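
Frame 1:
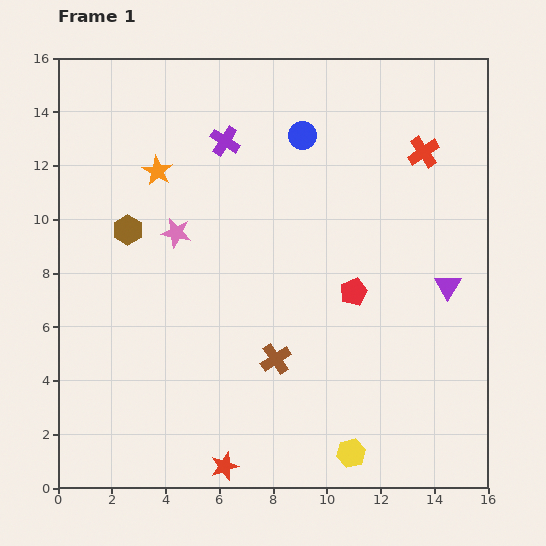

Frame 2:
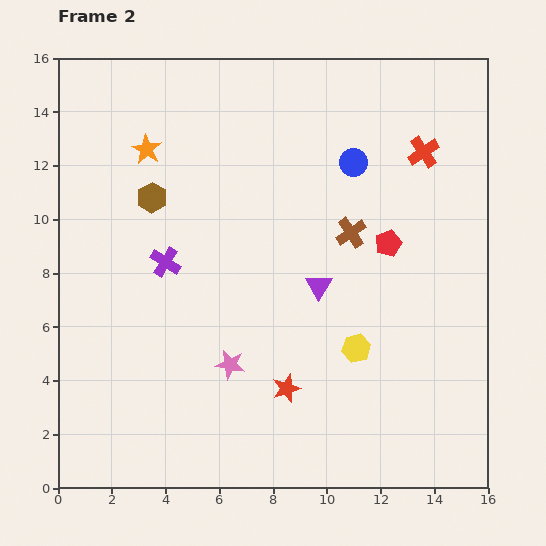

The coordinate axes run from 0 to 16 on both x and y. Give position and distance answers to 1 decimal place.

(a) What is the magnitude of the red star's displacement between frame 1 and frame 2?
3.7

The red star moved from (6.2, 0.8) to (8.5, 3.7), a distance of √(2.3² + 2.9²) ≈ 3.7.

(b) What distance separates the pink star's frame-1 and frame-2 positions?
5.3

The pink star moved from (4.4, 9.5) to (6.4, 4.6), a distance of √(2.0² + 4.9²) ≈ 5.3.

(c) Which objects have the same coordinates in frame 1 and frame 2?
the red cross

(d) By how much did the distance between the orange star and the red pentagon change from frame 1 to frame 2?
+1.1

Distance in frame 1: 8.6. Distance in frame 2: 9.7.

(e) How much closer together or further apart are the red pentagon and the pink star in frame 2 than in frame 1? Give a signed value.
+0.4

Distance in frame 1: 7.0. Distance in frame 2: 7.4.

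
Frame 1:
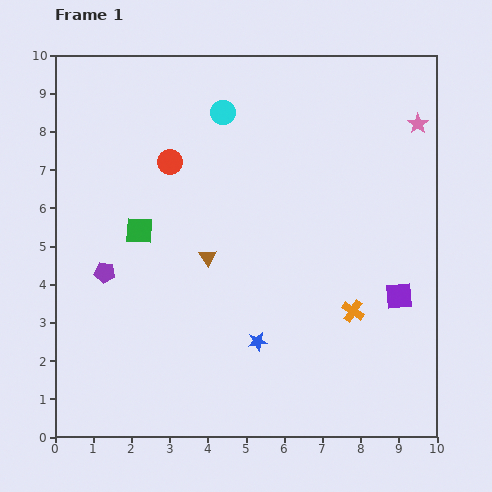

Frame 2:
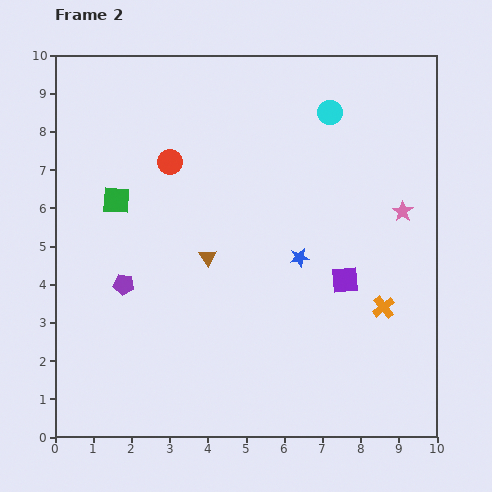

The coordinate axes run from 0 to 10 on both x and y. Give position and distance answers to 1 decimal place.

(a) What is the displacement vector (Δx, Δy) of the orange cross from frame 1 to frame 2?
(0.8, 0.1)

The orange cross was at (7.8, 3.3) in frame 1 and (8.6, 3.4) in frame 2.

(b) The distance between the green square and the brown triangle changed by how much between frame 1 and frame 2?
+0.9

Distance in frame 1: 1.9. Distance in frame 2: 2.8.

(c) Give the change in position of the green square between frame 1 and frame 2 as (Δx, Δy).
(-0.6, 0.8)

The green square was at (2.2, 5.4) in frame 1 and (1.6, 6.2) in frame 2.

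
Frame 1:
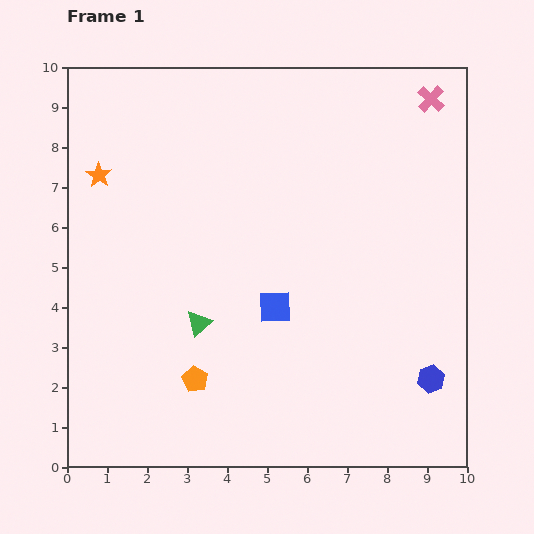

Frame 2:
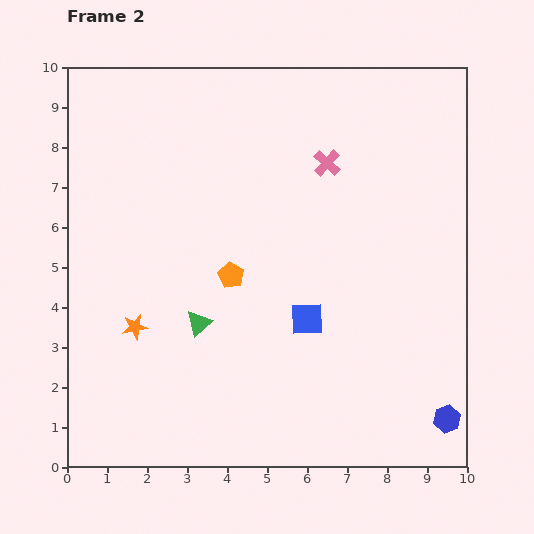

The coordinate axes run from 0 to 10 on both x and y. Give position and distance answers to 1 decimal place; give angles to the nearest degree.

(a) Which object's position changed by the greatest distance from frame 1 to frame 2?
the orange star

(moved 3.9; next 3.1)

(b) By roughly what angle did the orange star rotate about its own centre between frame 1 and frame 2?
30° clockwise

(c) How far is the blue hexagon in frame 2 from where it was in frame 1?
1.1

The blue hexagon moved from (9.1, 2.2) to (9.5, 1.2), a distance of √(0.4² + 1.0²) ≈ 1.1.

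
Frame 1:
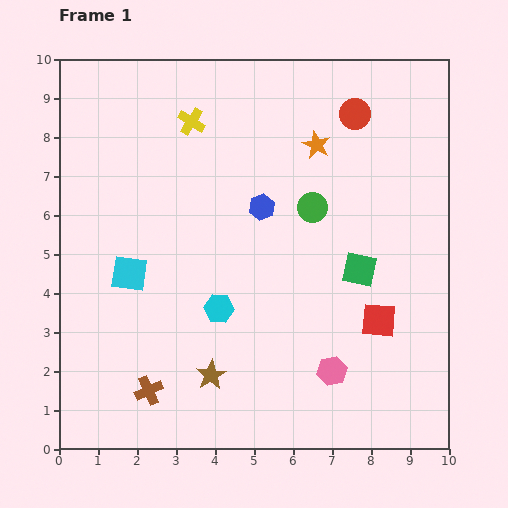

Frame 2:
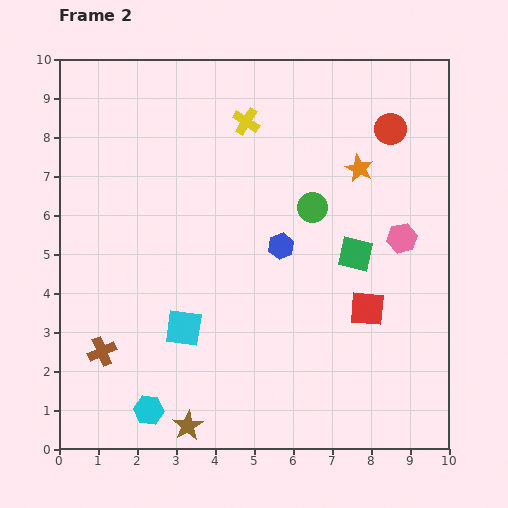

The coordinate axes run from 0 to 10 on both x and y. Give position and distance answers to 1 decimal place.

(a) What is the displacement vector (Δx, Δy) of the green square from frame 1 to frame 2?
(-0.1, 0.4)

The green square was at (7.7, 4.6) in frame 1 and (7.6, 5.0) in frame 2.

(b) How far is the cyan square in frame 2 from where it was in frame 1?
2.0

The cyan square moved from (1.8, 4.5) to (3.2, 3.1), a distance of √(1.4² + 1.4²) ≈ 2.0.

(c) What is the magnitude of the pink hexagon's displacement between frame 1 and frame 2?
3.8

The pink hexagon moved from (7.0, 2.0) to (8.8, 5.4), a distance of √(1.8² + 3.4²) ≈ 3.8.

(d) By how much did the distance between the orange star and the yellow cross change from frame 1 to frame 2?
-0.2

Distance in frame 1: 3.3. Distance in frame 2: 3.1.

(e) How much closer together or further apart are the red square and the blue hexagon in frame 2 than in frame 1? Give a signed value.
-1.5

Distance in frame 1: 4.2. Distance in frame 2: 2.7.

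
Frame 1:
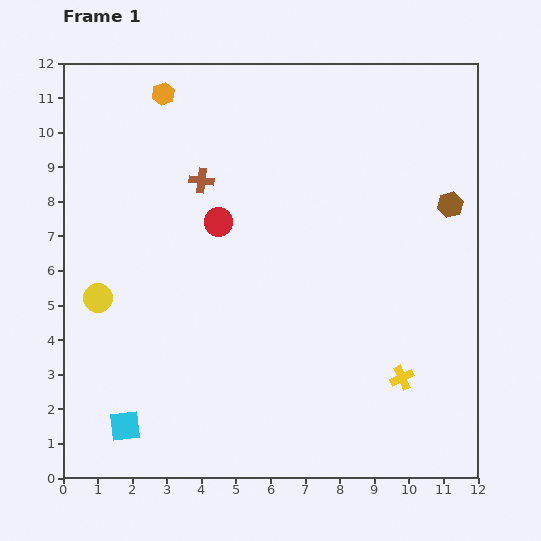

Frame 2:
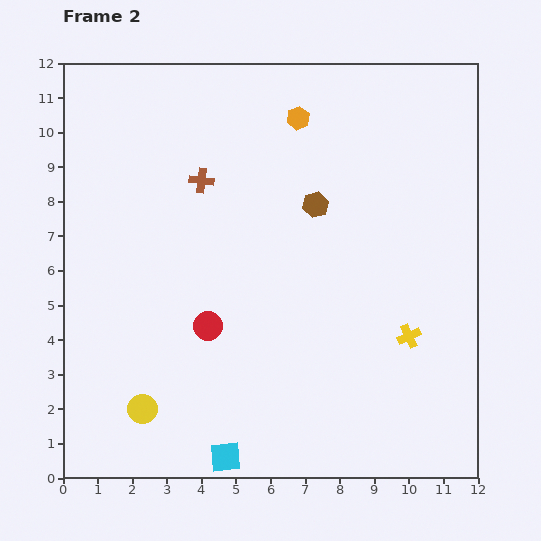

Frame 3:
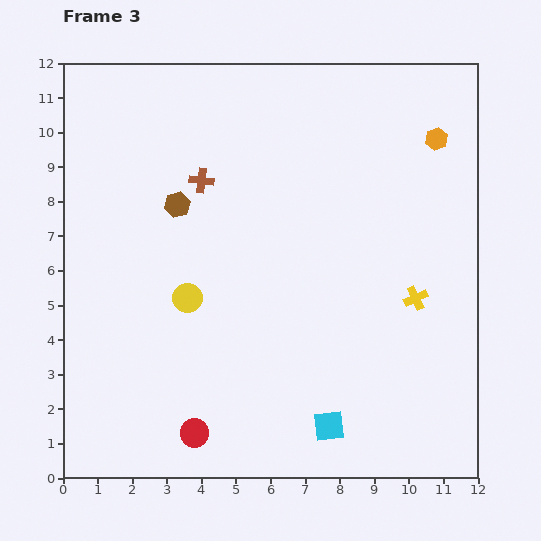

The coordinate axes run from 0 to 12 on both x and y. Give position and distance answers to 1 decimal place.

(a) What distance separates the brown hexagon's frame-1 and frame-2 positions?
3.9

The brown hexagon moved from (11.2, 7.9) to (7.3, 7.9), a distance of √(3.9² + 0.0²) ≈ 3.9.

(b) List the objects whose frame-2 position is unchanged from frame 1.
the brown cross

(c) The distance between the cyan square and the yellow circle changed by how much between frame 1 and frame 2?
-1.0

Distance in frame 1: 3.8. Distance in frame 2: 2.8.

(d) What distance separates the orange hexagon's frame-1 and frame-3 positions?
8.0

The orange hexagon moved from (2.9, 11.1) to (10.8, 9.8), a distance of √(7.9² + 1.3²) ≈ 8.0.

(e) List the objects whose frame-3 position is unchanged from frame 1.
the brown cross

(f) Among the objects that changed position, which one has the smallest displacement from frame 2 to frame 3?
the yellow cross

(moved 1.1)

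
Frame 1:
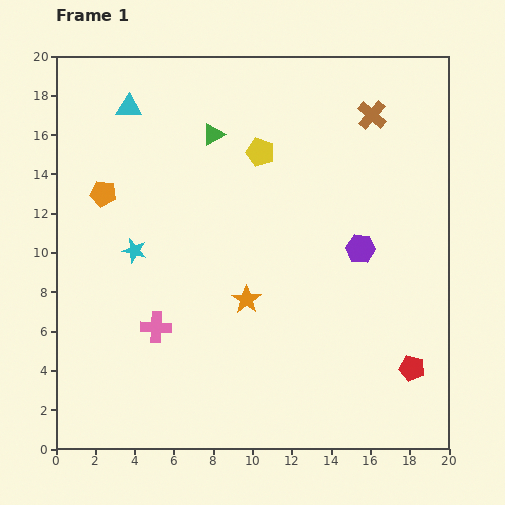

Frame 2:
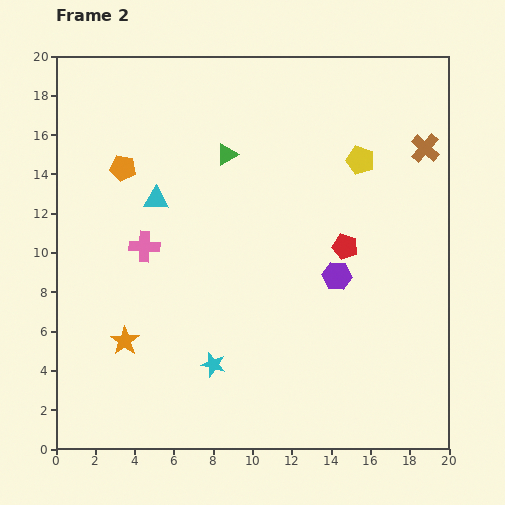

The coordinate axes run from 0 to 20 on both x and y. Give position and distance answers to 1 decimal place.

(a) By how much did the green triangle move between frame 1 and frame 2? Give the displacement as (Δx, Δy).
(0.7, -1.0)

The green triangle was at (8.0, 16.0) in frame 1 and (8.7, 15.0) in frame 2.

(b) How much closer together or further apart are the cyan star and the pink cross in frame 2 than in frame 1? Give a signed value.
+2.8

Distance in frame 1: 4.1. Distance in frame 2: 6.9.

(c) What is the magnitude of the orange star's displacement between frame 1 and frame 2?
6.5

The orange star moved from (9.7, 7.6) to (3.5, 5.5), a distance of √(6.2² + 2.1²) ≈ 6.5.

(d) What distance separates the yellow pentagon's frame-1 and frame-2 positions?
5.1

The yellow pentagon moved from (10.4, 15.1) to (15.5, 14.7), a distance of √(5.1² + 0.4²) ≈ 5.1.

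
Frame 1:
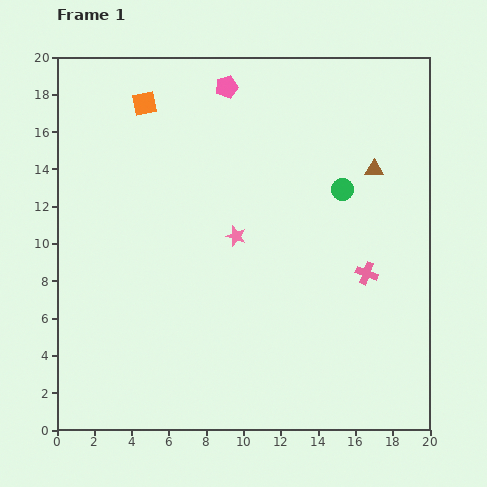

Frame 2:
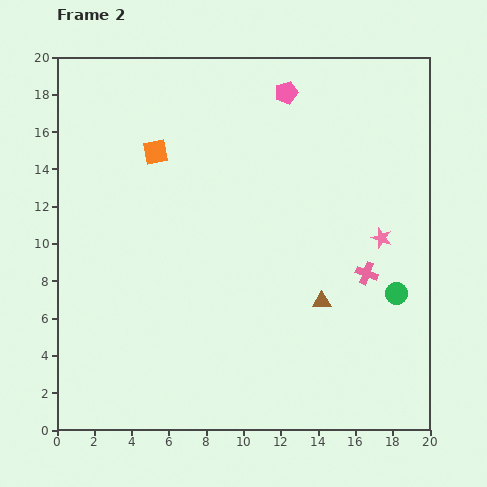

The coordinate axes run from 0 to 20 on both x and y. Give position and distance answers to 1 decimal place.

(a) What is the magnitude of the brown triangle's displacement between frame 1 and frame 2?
7.6

The brown triangle moved from (17.0, 14.0) to (14.2, 6.9), a distance of √(2.8² + 7.1²) ≈ 7.6.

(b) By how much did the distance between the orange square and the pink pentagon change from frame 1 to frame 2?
+3.2

Distance in frame 1: 4.5. Distance in frame 2: 7.7.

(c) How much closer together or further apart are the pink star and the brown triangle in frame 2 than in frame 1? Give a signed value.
-3.5

Distance in frame 1: 8.2. Distance in frame 2: 4.7.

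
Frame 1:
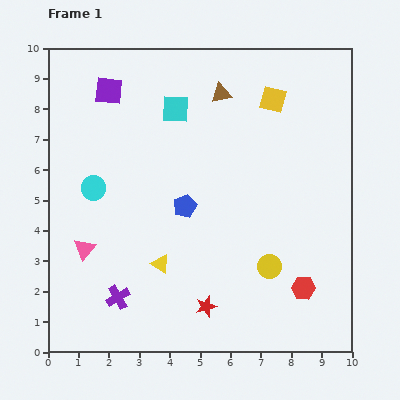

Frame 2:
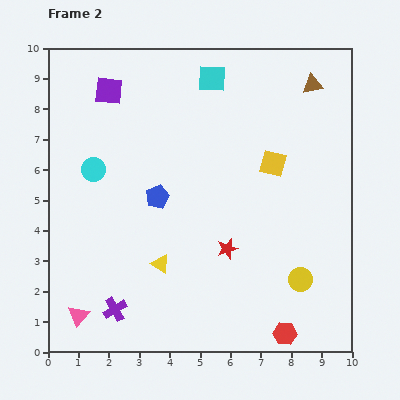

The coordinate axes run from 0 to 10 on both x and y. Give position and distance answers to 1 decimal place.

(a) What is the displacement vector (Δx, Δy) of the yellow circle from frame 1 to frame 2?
(1.0, -0.4)

The yellow circle was at (7.3, 2.8) in frame 1 and (8.3, 2.4) in frame 2.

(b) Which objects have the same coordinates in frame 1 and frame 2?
the yellow triangle, the purple square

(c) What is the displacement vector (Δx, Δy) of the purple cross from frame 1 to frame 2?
(-0.1, -0.4)

The purple cross was at (2.3, 1.8) in frame 1 and (2.2, 1.4) in frame 2.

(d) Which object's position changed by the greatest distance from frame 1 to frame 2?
the brown triangle

(moved 3.0; next 2.2)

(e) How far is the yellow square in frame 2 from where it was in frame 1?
2.1

The yellow square moved from (7.4, 8.3) to (7.4, 6.2), a distance of √(0.0² + 2.1²) ≈ 2.1.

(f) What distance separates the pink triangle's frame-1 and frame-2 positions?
2.2

The pink triangle moved from (1.2, 3.4) to (1.0, 1.2), a distance of √(0.2² + 2.2²) ≈ 2.2.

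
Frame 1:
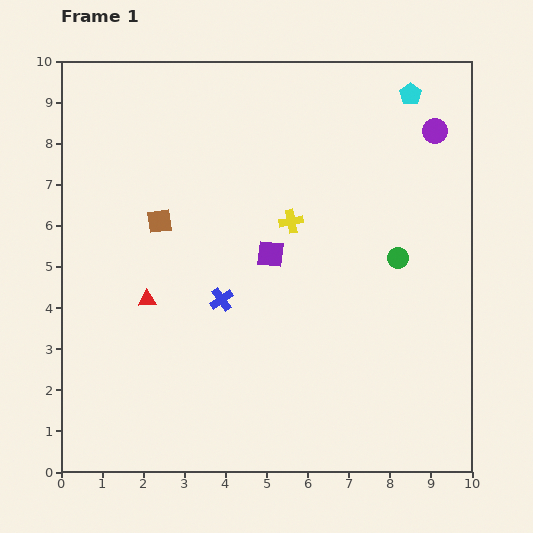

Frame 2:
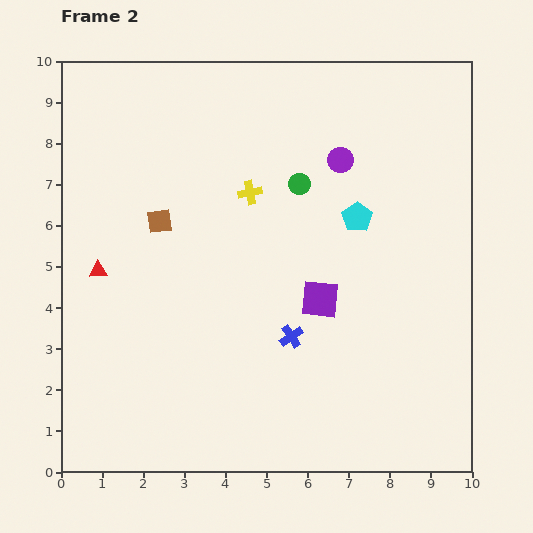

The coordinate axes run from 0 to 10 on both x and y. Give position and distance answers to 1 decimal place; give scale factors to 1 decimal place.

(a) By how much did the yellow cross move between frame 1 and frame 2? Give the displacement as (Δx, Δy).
(-1.0, 0.7)

The yellow cross was at (5.6, 6.1) in frame 1 and (4.6, 6.8) in frame 2.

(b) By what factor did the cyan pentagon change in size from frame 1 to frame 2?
1.4×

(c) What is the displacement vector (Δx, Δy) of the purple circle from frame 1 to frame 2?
(-2.3, -0.7)

The purple circle was at (9.1, 8.3) in frame 1 and (6.8, 7.6) in frame 2.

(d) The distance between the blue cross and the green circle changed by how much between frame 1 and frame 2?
-0.7

Distance in frame 1: 4.4. Distance in frame 2: 3.7.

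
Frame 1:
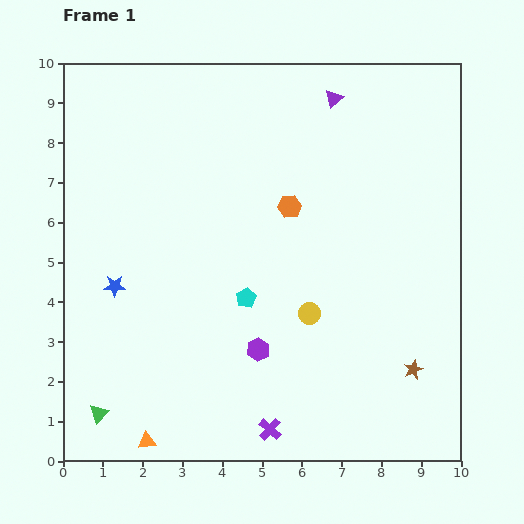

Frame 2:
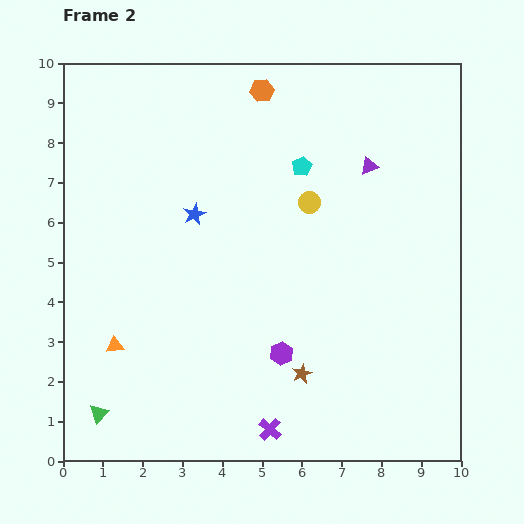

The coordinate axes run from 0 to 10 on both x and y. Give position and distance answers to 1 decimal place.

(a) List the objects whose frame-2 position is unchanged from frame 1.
the purple cross, the green triangle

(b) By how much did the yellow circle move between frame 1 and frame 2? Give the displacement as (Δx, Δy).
(0.0, 2.8)

The yellow circle was at (6.2, 3.7) in frame 1 and (6.2, 6.5) in frame 2.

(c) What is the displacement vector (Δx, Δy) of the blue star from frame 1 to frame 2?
(2.0, 1.8)

The blue star was at (1.3, 4.4) in frame 1 and (3.3, 6.2) in frame 2.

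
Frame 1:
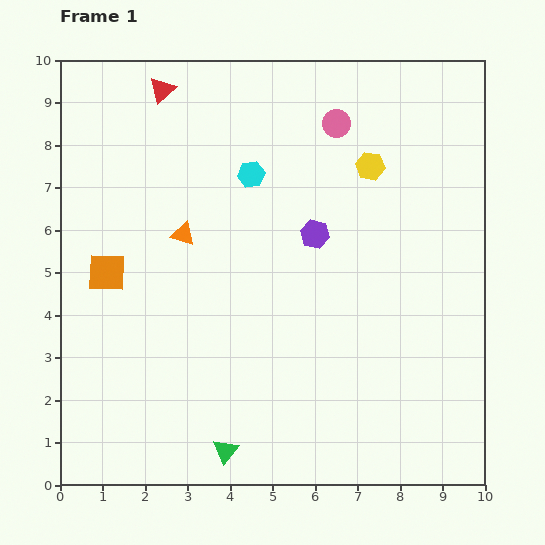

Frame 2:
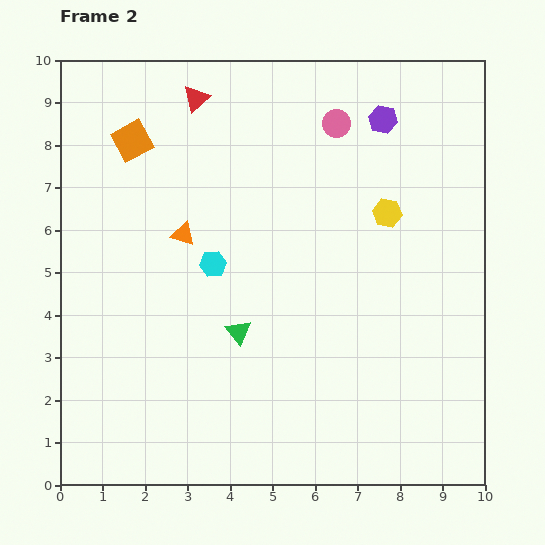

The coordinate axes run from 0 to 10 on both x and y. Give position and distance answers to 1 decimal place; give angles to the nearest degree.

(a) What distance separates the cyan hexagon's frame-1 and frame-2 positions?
2.3

The cyan hexagon moved from (4.5, 7.3) to (3.6, 5.2), a distance of √(0.9² + 2.1²) ≈ 2.3.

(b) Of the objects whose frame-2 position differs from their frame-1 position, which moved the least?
the red triangle

(moved 0.8)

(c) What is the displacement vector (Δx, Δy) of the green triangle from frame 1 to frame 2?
(0.3, 2.8)

The green triangle was at (3.9, 0.8) in frame 1 and (4.2, 3.6) in frame 2.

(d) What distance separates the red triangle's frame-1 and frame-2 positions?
0.8

The red triangle moved from (2.4, 9.3) to (3.2, 9.1), a distance of √(0.8² + 0.2²) ≈ 0.8.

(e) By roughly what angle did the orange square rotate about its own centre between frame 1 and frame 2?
31° counter-clockwise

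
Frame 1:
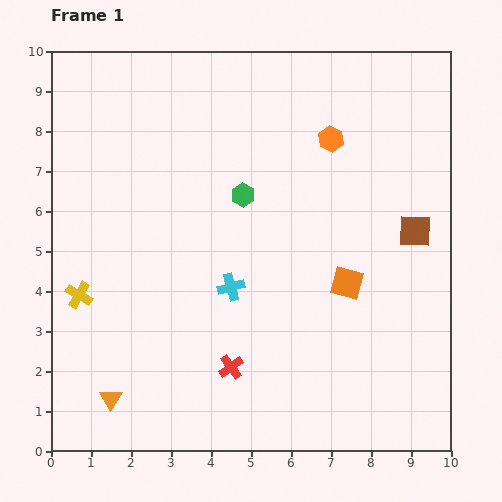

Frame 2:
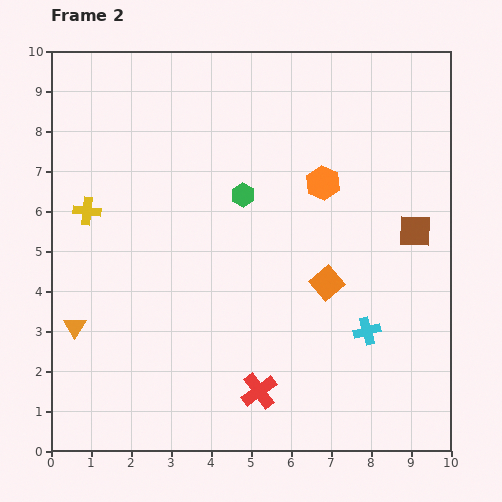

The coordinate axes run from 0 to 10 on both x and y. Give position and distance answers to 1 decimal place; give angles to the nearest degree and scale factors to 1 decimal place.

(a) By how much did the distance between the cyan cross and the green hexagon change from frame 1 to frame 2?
+2.3

Distance in frame 1: 2.3. Distance in frame 2: 4.6.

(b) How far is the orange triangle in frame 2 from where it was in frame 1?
2.0

The orange triangle moved from (1.5, 1.3) to (0.6, 3.1), a distance of √(0.9² + 1.8²) ≈ 2.0.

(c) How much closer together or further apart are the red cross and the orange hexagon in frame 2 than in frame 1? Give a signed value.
-0.8

Distance in frame 1: 6.2. Distance in frame 2: 5.4.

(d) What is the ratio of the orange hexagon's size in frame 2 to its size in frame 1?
1.3×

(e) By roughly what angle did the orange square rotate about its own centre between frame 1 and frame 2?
35° clockwise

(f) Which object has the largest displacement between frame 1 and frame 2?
the cyan cross

(moved 3.6; next 2.1)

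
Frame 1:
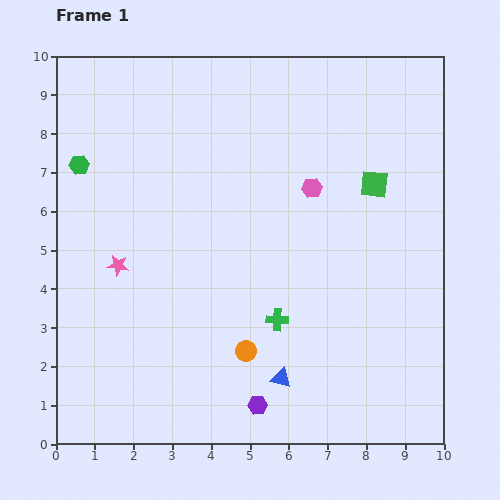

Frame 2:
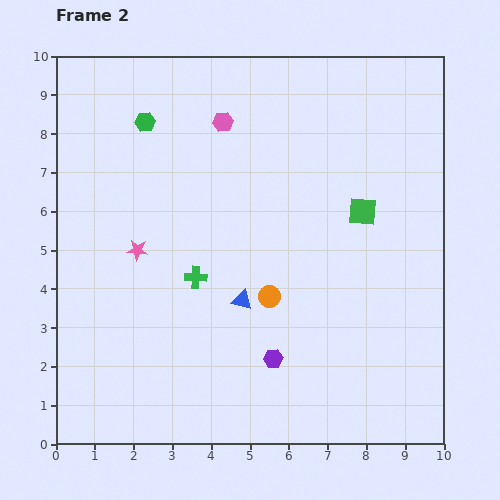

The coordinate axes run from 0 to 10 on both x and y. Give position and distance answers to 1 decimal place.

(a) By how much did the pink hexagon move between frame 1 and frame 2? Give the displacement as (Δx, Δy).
(-2.3, 1.7)

The pink hexagon was at (6.6, 6.6) in frame 1 and (4.3, 8.3) in frame 2.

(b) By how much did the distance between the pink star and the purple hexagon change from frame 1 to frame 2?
-0.6

Distance in frame 1: 5.1. Distance in frame 2: 4.5.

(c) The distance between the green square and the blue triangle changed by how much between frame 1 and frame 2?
-1.6

Distance in frame 1: 5.5. Distance in frame 2: 3.9.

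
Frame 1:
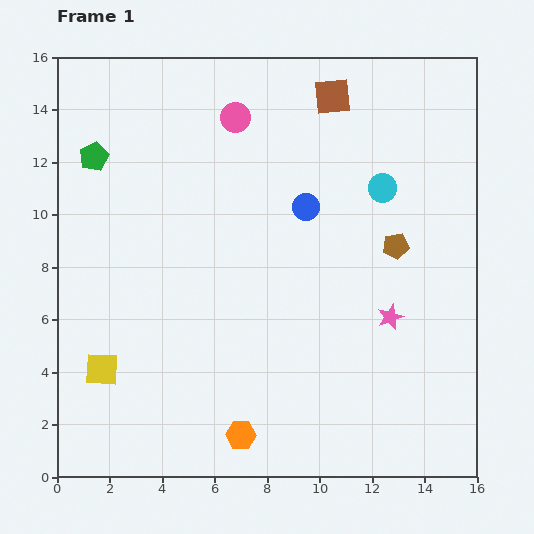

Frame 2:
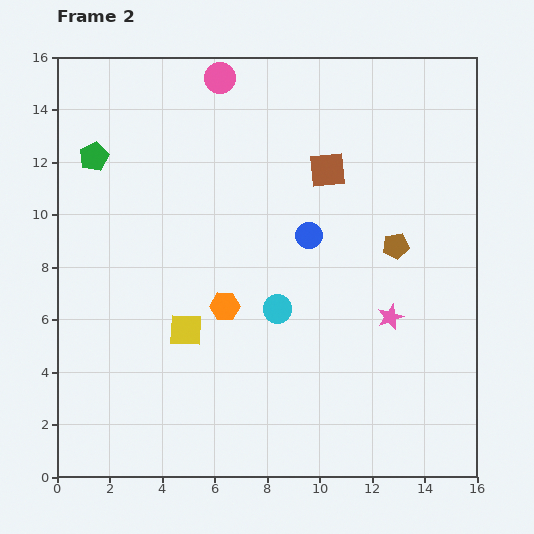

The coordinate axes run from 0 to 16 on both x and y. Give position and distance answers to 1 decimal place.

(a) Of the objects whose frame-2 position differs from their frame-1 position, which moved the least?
the blue circle

(moved 1.1)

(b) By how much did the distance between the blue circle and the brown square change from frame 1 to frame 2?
-1.7

Distance in frame 1: 4.3. Distance in frame 2: 2.6.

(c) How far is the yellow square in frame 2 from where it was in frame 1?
3.5

The yellow square moved from (1.7, 4.1) to (4.9, 5.6), a distance of √(3.2² + 1.5²) ≈ 3.5.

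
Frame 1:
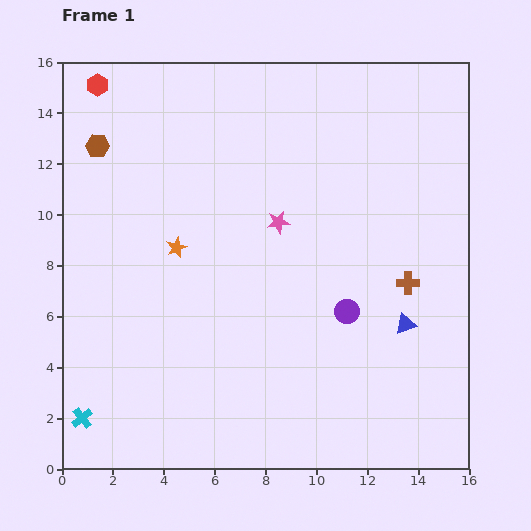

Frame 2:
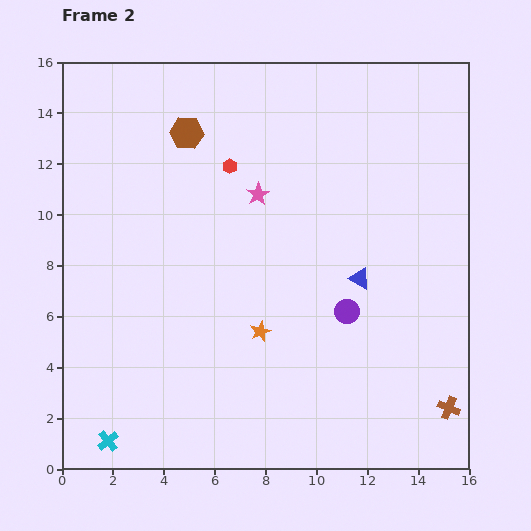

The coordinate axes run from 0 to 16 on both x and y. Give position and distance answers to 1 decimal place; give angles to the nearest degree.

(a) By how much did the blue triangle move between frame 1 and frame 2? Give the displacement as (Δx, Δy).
(-1.8, 1.8)

The blue triangle was at (13.5, 5.7) in frame 1 and (11.7, 7.5) in frame 2.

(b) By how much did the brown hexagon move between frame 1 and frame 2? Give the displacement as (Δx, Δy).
(3.5, 0.5)

The brown hexagon was at (1.4, 12.7) in frame 1 and (4.9, 13.2) in frame 2.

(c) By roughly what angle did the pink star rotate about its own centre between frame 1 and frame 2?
23° counter-clockwise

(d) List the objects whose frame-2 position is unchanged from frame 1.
the purple circle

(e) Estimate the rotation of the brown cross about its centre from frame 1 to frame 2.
22° clockwise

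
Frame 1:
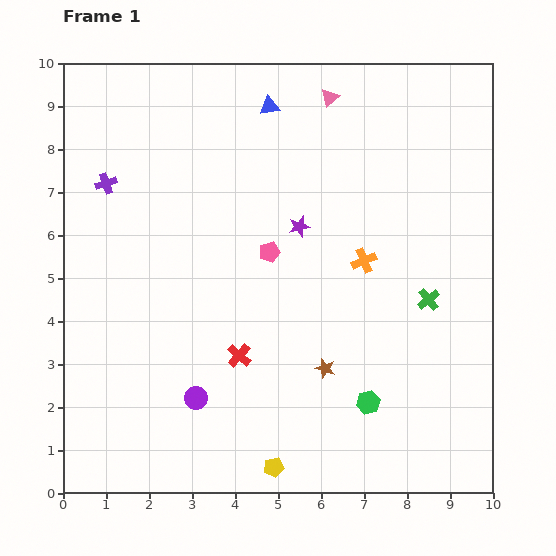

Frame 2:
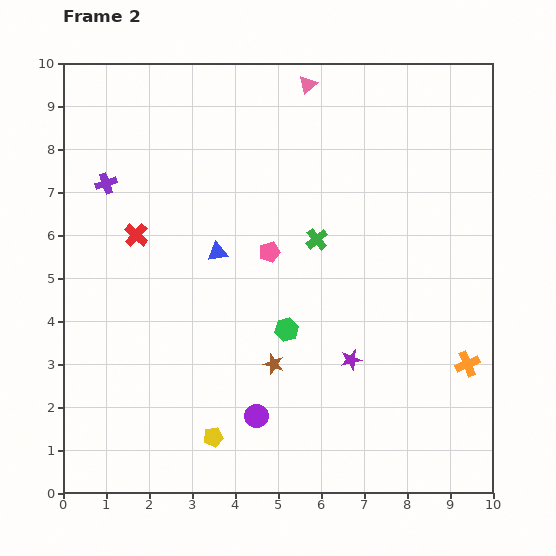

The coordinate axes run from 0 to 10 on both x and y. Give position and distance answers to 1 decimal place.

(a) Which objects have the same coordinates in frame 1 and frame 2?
the pink pentagon, the purple cross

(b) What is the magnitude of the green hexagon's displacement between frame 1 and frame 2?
2.5

The green hexagon moved from (7.1, 2.1) to (5.2, 3.8), a distance of √(1.9² + 1.7²) ≈ 2.5.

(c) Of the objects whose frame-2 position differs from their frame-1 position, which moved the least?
the pink triangle

(moved 0.6)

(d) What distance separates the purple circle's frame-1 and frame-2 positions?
1.5

The purple circle moved from (3.1, 2.2) to (4.5, 1.8), a distance of √(1.4² + 0.4²) ≈ 1.5.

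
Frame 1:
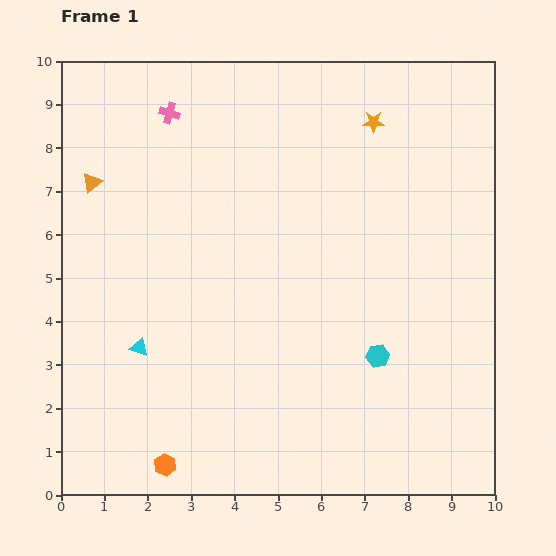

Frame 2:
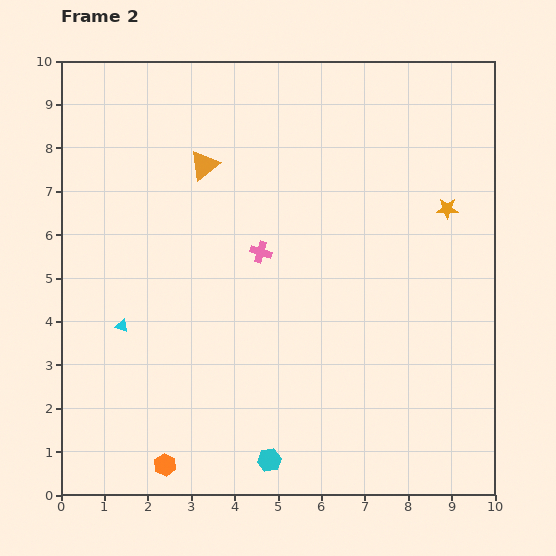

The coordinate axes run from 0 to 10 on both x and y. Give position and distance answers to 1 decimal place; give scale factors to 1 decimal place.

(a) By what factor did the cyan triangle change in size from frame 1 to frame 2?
0.7×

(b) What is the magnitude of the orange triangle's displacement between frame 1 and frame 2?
2.6

The orange triangle moved from (0.7, 7.2) to (3.3, 7.6), a distance of √(2.6² + 0.4²) ≈ 2.6.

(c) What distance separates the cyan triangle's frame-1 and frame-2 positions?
0.6

The cyan triangle moved from (1.8, 3.4) to (1.4, 3.9), a distance of √(0.4² + 0.5²) ≈ 0.6.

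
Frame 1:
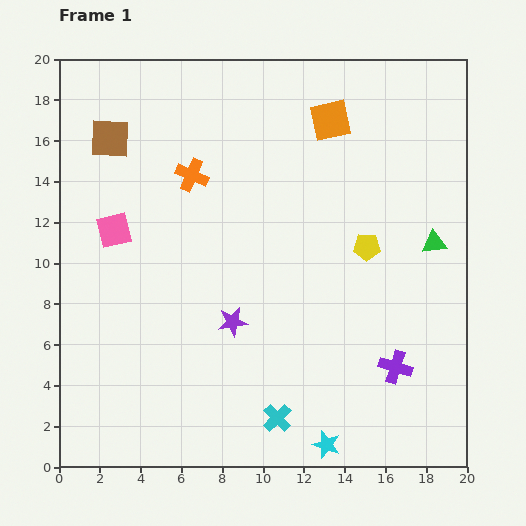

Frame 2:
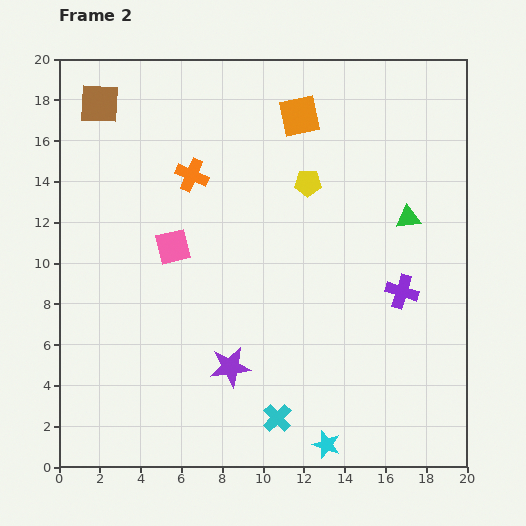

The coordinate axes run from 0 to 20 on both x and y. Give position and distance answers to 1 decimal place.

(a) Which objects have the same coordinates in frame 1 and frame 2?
the cyan star, the orange cross, the cyan cross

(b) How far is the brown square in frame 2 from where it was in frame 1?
1.8

The brown square moved from (2.5, 16.1) to (2.0, 17.8), a distance of √(0.5² + 1.7²) ≈ 1.8.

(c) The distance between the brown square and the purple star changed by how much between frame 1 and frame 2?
+3.6

Distance in frame 1: 10.8. Distance in frame 2: 14.4.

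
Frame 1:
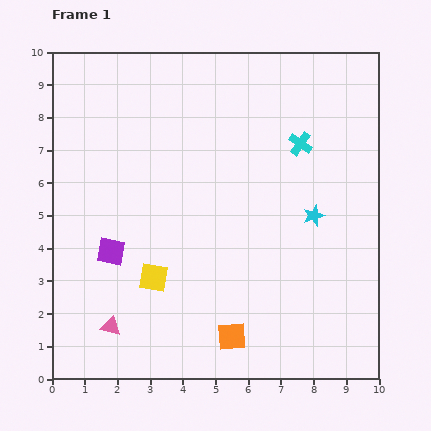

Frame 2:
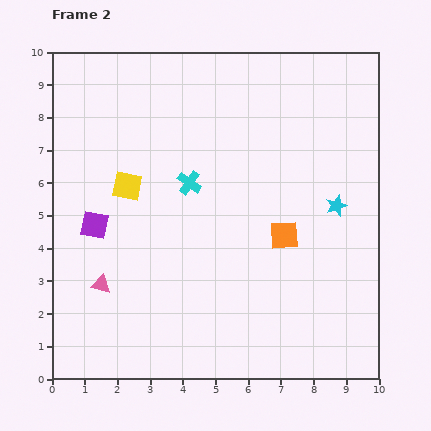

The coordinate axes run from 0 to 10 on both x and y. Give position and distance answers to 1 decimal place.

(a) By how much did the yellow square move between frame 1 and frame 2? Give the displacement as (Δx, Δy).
(-0.8, 2.8)

The yellow square was at (3.1, 3.1) in frame 1 and (2.3, 5.9) in frame 2.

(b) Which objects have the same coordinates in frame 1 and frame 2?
none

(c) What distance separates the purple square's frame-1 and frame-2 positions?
0.9

The purple square moved from (1.8, 3.9) to (1.3, 4.7), a distance of √(0.5² + 0.8²) ≈ 0.9.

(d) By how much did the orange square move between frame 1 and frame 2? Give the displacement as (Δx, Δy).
(1.6, 3.1)

The orange square was at (5.5, 1.3) in frame 1 and (7.1, 4.4) in frame 2.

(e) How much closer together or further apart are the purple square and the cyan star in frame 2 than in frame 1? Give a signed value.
+1.1

Distance in frame 1: 6.3. Distance in frame 2: 7.4.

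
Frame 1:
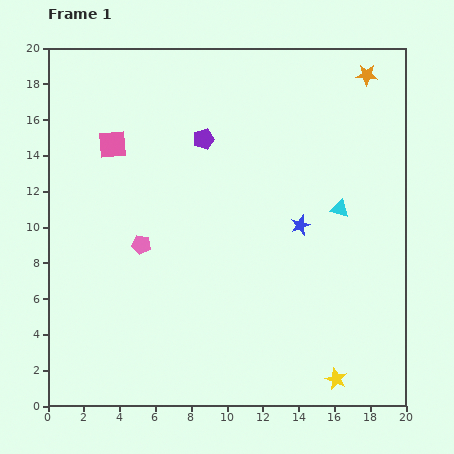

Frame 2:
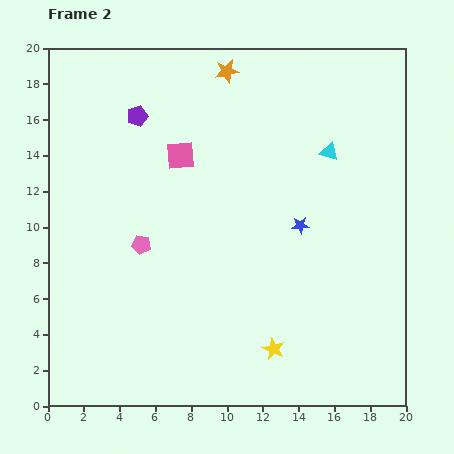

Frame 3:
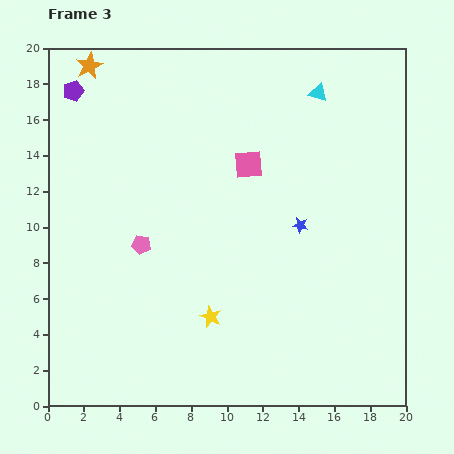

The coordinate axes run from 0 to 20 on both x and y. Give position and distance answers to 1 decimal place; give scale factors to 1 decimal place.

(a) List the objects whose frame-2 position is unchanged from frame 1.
the blue star, the pink pentagon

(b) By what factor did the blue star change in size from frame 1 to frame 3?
0.8×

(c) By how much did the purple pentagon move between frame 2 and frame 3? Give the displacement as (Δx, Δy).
(-3.6, 1.4)

The purple pentagon was at (5.0, 16.2) in frame 2 and (1.4, 17.6) in frame 3.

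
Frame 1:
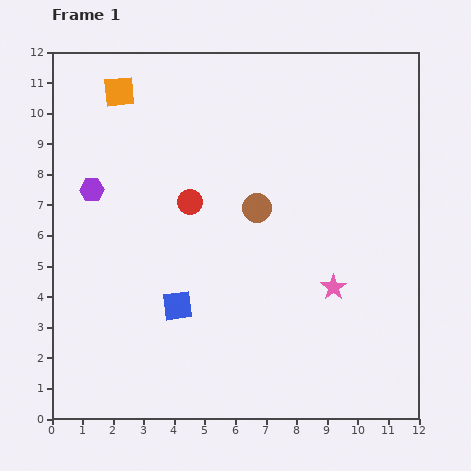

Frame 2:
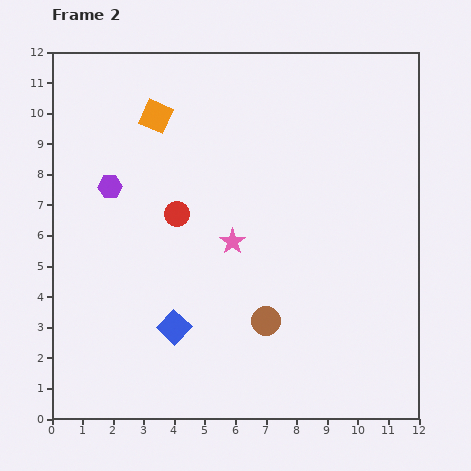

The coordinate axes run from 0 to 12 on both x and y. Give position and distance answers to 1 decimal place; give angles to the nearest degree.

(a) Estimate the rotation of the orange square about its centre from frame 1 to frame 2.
29° clockwise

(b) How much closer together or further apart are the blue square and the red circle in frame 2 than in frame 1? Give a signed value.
+0.3

Distance in frame 1: 3.4. Distance in frame 2: 3.7.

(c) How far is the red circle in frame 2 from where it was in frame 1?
0.6

The red circle moved from (4.5, 7.1) to (4.1, 6.7), a distance of √(0.4² + 0.4²) ≈ 0.6.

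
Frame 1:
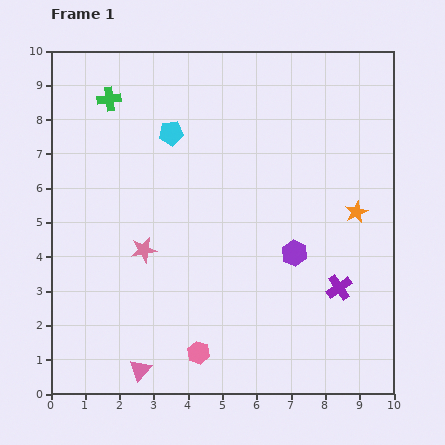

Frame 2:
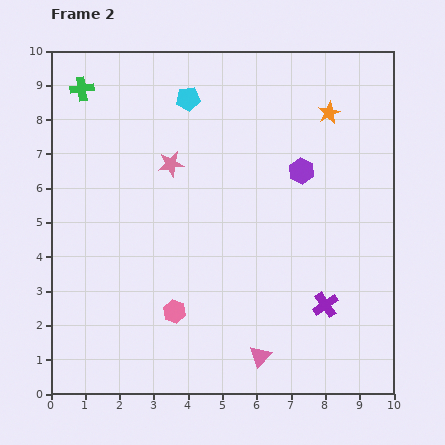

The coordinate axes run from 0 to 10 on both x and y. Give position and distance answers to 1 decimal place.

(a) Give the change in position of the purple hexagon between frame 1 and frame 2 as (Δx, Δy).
(0.2, 2.4)

The purple hexagon was at (7.1, 4.1) in frame 1 and (7.3, 6.5) in frame 2.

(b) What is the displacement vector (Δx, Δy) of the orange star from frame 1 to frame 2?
(-0.8, 2.9)

The orange star was at (8.9, 5.3) in frame 1 and (8.1, 8.2) in frame 2.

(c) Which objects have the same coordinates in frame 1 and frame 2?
none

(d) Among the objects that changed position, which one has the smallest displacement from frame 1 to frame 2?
the purple cross

(moved 0.6)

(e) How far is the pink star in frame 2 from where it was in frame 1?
2.6

The pink star moved from (2.7, 4.2) to (3.5, 6.7), a distance of √(0.8² + 2.5²) ≈ 2.6.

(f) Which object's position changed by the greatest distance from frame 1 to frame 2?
the pink triangle

(moved 3.5; next 3.0)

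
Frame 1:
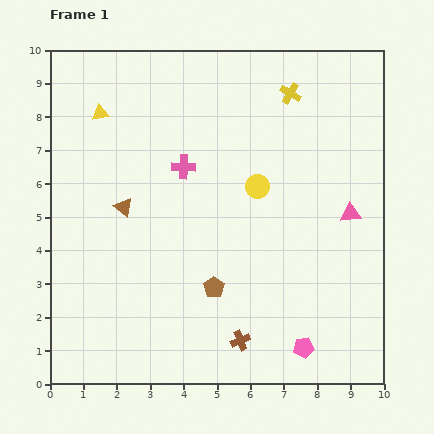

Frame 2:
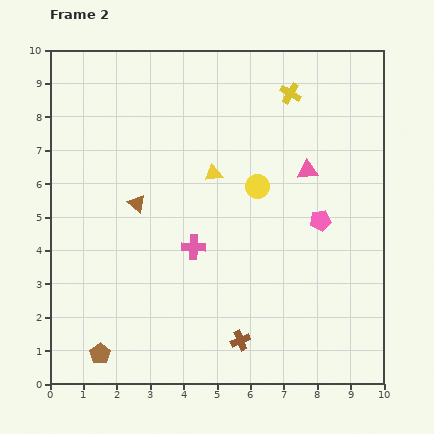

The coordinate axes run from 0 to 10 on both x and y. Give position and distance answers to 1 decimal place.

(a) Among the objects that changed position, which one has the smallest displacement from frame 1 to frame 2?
the brown triangle

(moved 0.4)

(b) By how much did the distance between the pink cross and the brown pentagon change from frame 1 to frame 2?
+0.6

Distance in frame 1: 3.7. Distance in frame 2: 4.3.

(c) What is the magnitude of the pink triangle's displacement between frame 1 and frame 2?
1.8

The pink triangle moved from (9.0, 5.1) to (7.7, 6.4), a distance of √(1.3² + 1.3²) ≈ 1.8.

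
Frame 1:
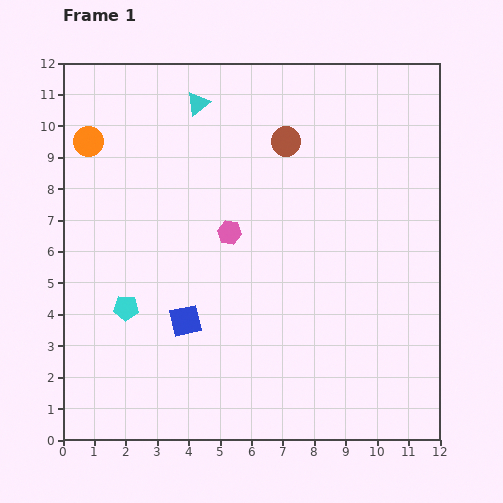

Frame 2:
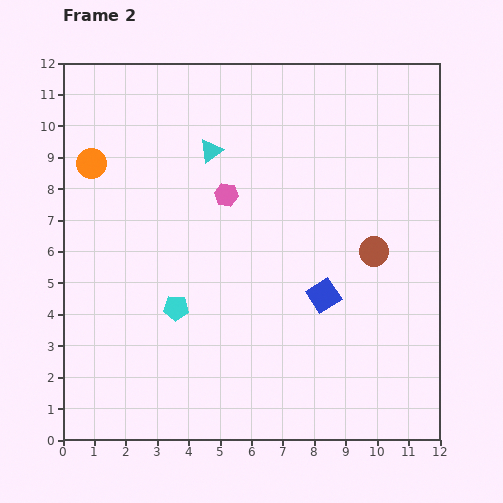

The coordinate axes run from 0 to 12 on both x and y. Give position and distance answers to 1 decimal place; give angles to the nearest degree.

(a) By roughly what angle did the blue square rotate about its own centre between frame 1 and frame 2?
21° counter-clockwise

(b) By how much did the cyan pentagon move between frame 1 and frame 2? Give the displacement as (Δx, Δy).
(1.6, 0.0)

The cyan pentagon was at (2.0, 4.2) in frame 1 and (3.6, 4.2) in frame 2.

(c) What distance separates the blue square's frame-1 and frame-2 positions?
4.5

The blue square moved from (3.9, 3.8) to (8.3, 4.6), a distance of √(4.4² + 0.8²) ≈ 4.5.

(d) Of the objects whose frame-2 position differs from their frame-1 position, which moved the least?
the orange circle

(moved 0.7)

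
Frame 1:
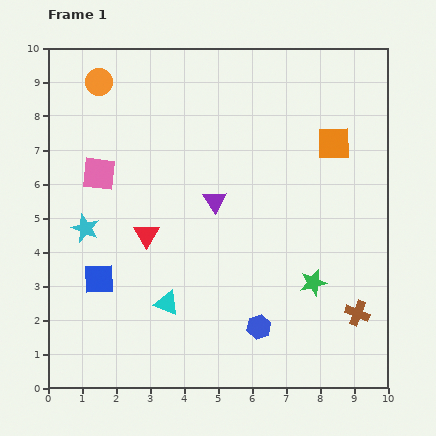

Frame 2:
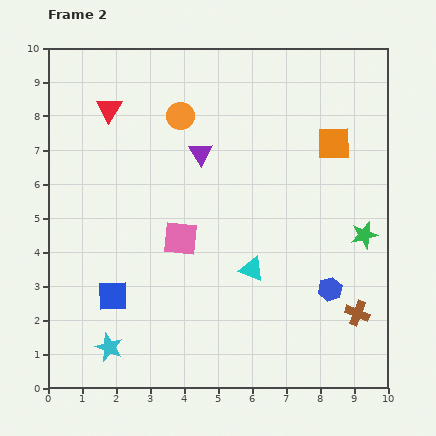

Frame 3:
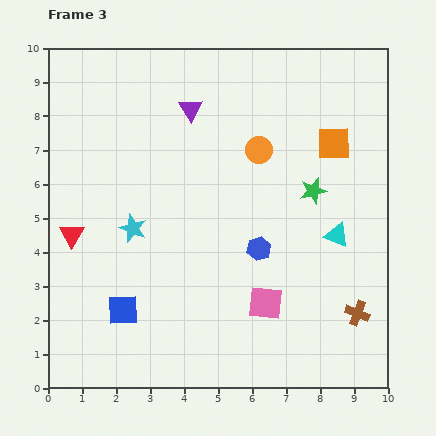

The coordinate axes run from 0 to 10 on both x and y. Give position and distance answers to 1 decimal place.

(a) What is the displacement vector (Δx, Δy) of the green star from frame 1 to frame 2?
(1.5, 1.4)

The green star was at (7.8, 3.1) in frame 1 and (9.3, 4.5) in frame 2.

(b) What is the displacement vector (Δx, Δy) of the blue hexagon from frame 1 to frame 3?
(0.0, 2.3)

The blue hexagon was at (6.2, 1.8) in frame 1 and (6.2, 4.1) in frame 3.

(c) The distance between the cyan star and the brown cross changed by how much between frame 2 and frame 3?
-0.3

Distance in frame 2: 7.4. Distance in frame 3: 7.1.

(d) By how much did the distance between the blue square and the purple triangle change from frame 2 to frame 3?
+1.3

Distance in frame 2: 4.9. Distance in frame 3: 6.2.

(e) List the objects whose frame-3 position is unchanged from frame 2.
the brown cross, the orange square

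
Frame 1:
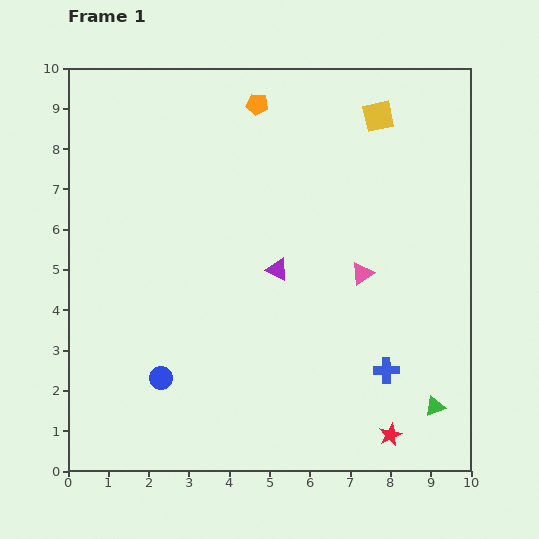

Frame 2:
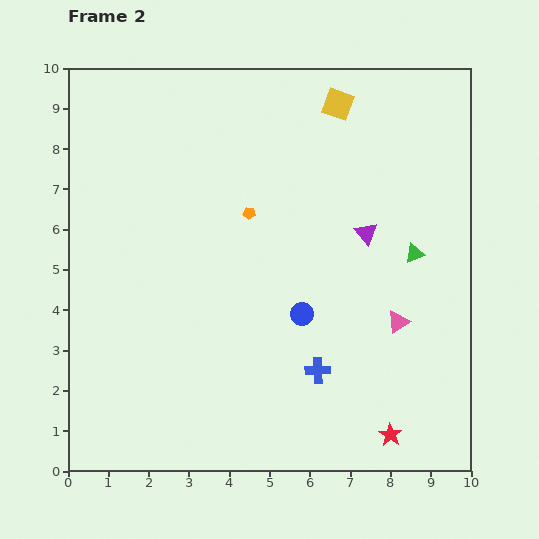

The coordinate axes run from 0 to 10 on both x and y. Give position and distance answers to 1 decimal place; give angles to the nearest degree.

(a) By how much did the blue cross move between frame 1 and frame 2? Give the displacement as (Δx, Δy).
(-1.7, 0.0)

The blue cross was at (7.9, 2.5) in frame 1 and (6.2, 2.5) in frame 2.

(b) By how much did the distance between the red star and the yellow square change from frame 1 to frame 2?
+0.4

Distance in frame 1: 7.9. Distance in frame 2: 8.3.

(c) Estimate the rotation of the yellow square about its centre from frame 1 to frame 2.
31° clockwise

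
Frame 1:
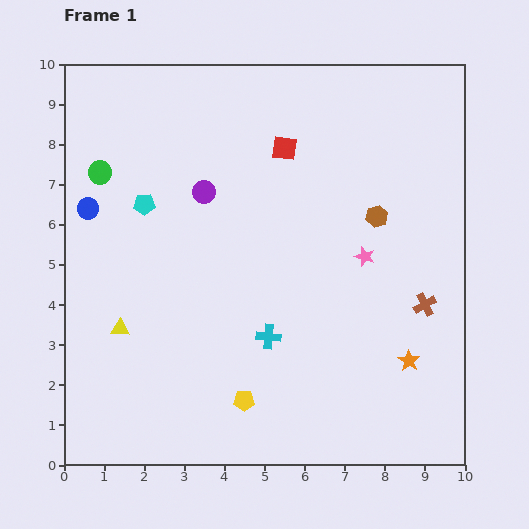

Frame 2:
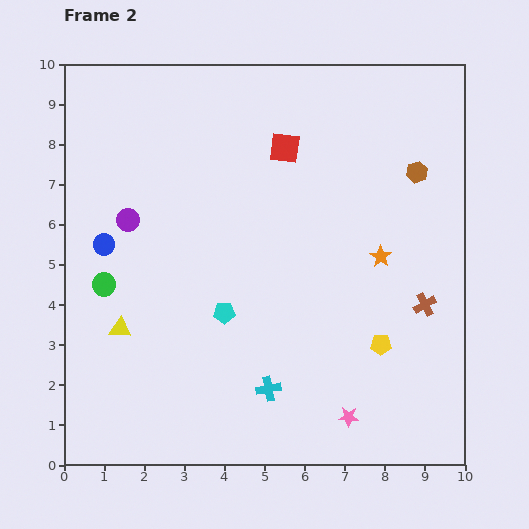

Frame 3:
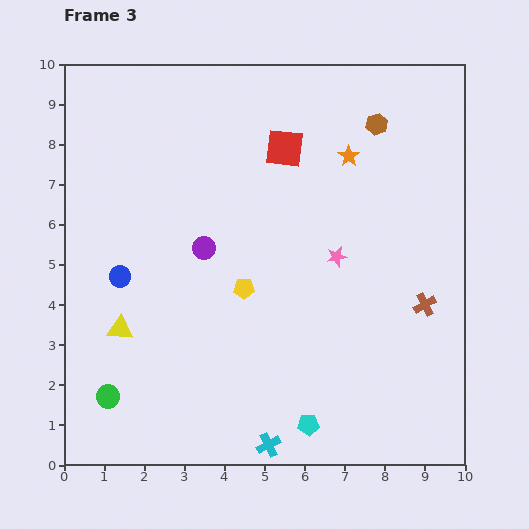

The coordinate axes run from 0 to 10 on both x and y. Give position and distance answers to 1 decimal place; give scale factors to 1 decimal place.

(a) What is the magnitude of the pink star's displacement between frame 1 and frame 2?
4.0

The pink star moved from (7.5, 5.2) to (7.1, 1.2), a distance of √(0.4² + 4.0²) ≈ 4.0.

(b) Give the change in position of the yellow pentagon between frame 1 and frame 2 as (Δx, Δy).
(3.4, 1.4)

The yellow pentagon was at (4.5, 1.6) in frame 1 and (7.9, 3.0) in frame 2.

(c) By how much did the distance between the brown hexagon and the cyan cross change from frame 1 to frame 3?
+4.4

Distance in frame 1: 4.0. Distance in frame 3: 8.4.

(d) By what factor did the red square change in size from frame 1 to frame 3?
1.6×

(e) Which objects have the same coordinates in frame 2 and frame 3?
the red square, the yellow triangle, the brown cross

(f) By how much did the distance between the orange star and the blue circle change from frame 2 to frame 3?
-0.5

Distance in frame 2: 6.9. Distance in frame 3: 6.4.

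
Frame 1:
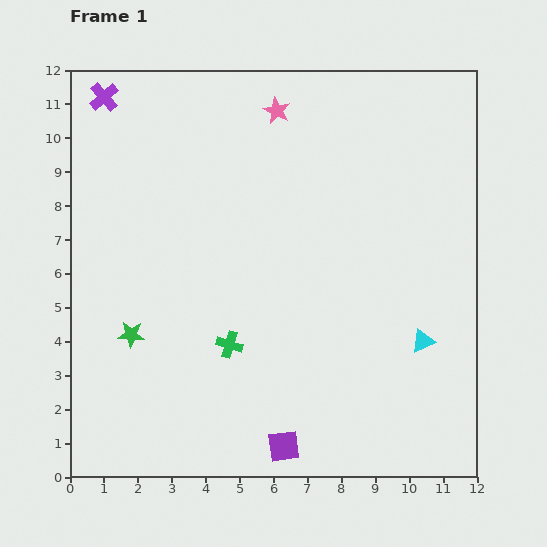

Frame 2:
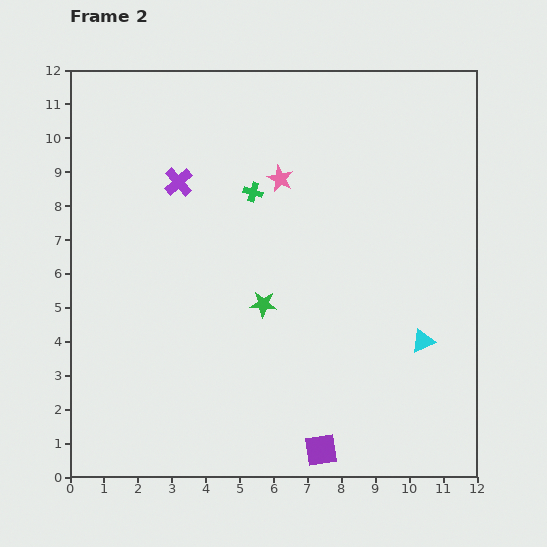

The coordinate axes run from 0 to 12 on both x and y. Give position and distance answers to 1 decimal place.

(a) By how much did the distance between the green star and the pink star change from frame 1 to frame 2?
-4.2

Distance in frame 1: 7.9. Distance in frame 2: 3.7.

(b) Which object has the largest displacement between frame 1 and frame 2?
the green cross

(moved 4.6; next 4.0)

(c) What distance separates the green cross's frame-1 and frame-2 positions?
4.6

The green cross moved from (4.7, 3.9) to (5.4, 8.4), a distance of √(0.7² + 4.5²) ≈ 4.6.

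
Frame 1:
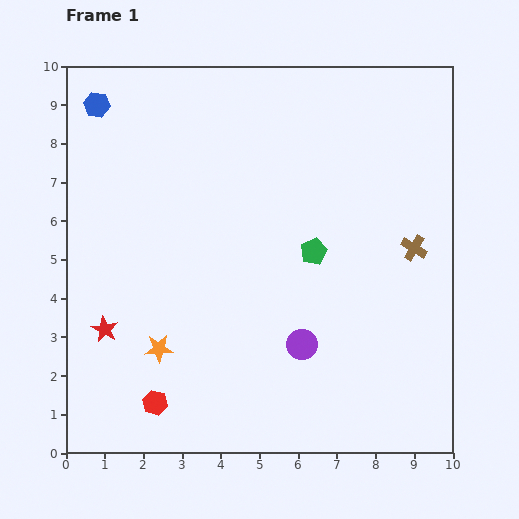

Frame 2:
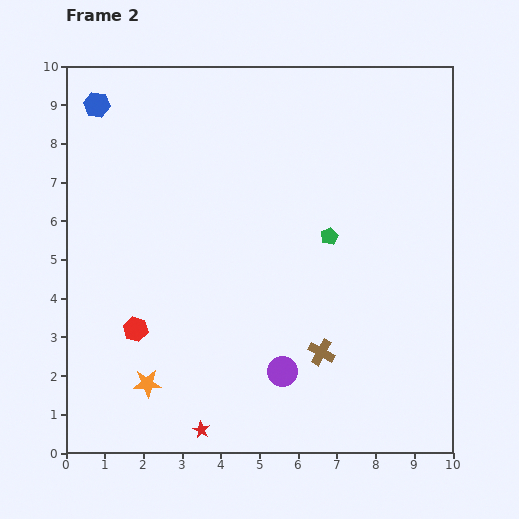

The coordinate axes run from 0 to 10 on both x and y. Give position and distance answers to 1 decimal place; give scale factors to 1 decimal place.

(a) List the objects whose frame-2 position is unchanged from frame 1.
the blue hexagon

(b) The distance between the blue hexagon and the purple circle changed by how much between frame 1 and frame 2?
+0.2

Distance in frame 1: 8.2. Distance in frame 2: 8.4.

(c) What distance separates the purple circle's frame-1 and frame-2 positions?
0.9

The purple circle moved from (6.1, 2.8) to (5.6, 2.1), a distance of √(0.5² + 0.7²) ≈ 0.9.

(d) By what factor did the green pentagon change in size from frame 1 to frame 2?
0.6×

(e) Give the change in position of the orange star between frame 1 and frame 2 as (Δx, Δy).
(-0.3, -0.9)

The orange star was at (2.4, 2.7) in frame 1 and (2.1, 1.8) in frame 2.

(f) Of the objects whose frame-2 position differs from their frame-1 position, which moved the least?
the green pentagon

(moved 0.6)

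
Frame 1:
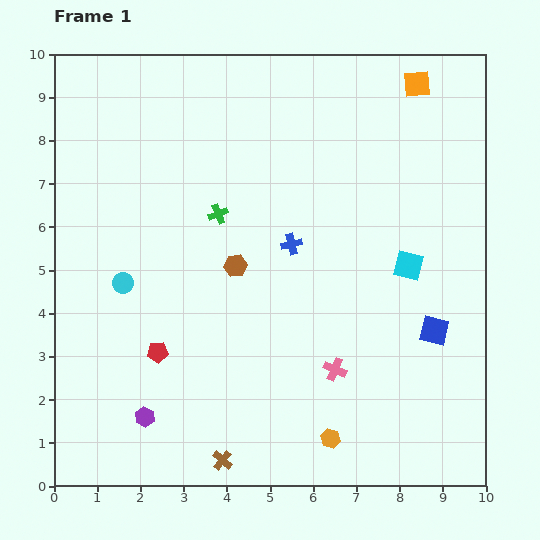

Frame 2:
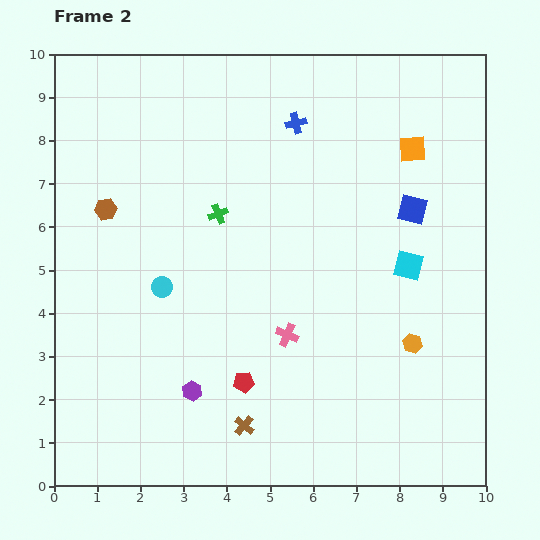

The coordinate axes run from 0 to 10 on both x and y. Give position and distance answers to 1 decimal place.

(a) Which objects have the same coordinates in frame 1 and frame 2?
the green cross, the cyan square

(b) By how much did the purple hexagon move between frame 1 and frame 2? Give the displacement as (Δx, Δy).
(1.1, 0.6)

The purple hexagon was at (2.1, 1.6) in frame 1 and (3.2, 2.2) in frame 2.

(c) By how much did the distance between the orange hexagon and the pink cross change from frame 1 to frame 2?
+1.3

Distance in frame 1: 1.6. Distance in frame 2: 2.9.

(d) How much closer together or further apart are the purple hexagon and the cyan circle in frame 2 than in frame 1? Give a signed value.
-0.6

Distance in frame 1: 3.1. Distance in frame 2: 2.5.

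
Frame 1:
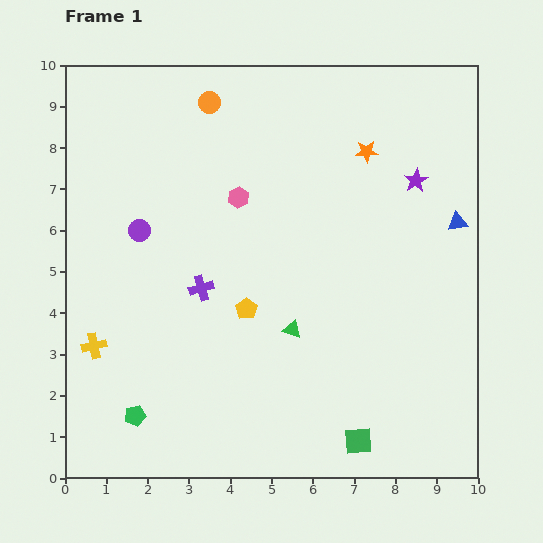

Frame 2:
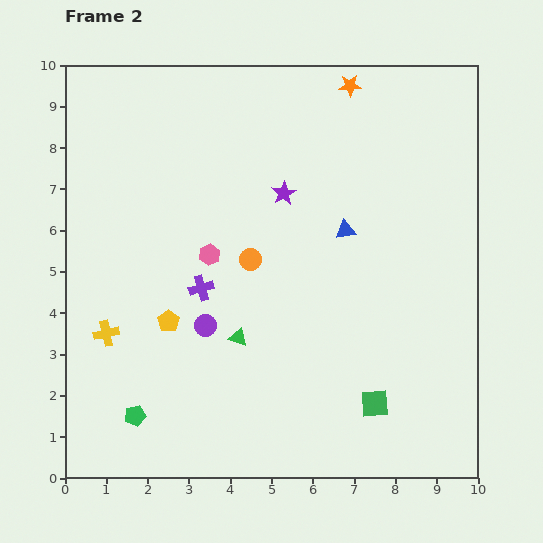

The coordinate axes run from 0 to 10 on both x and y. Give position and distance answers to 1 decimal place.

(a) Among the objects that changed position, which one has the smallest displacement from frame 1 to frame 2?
the yellow cross

(moved 0.4)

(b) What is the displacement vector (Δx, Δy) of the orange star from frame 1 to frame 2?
(-0.4, 1.6)

The orange star was at (7.3, 7.9) in frame 1 and (6.9, 9.5) in frame 2.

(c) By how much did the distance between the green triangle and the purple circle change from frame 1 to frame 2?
-3.5

Distance in frame 1: 4.4. Distance in frame 2: 0.9.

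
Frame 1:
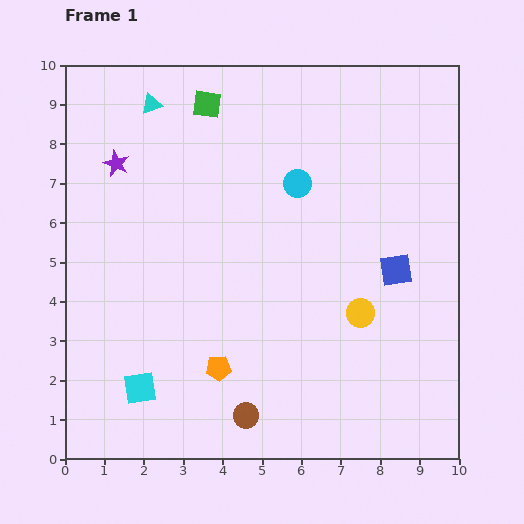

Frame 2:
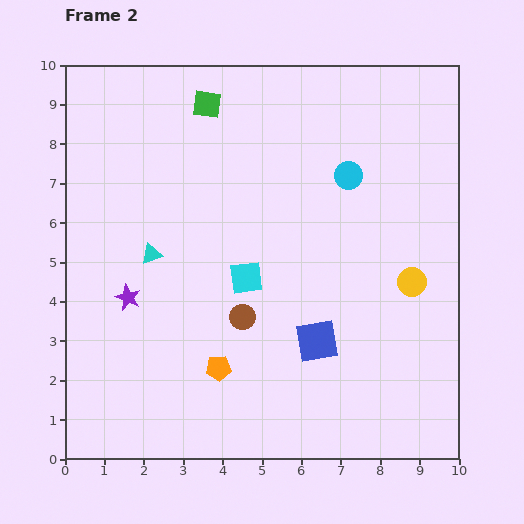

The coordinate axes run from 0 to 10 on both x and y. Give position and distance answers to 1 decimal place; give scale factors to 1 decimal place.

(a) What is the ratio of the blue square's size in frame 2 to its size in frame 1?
1.3×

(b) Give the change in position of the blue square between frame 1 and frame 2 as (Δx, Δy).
(-2.0, -1.8)

The blue square was at (8.4, 4.8) in frame 1 and (6.4, 3.0) in frame 2.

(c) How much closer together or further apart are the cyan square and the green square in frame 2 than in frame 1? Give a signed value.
-2.9

Distance in frame 1: 7.4. Distance in frame 2: 4.5.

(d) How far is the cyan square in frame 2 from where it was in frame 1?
3.9

The cyan square moved from (1.9, 1.8) to (4.6, 4.6), a distance of √(2.7² + 2.8²) ≈ 3.9.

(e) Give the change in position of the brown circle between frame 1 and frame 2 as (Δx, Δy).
(-0.1, 2.5)

The brown circle was at (4.6, 1.1) in frame 1 and (4.5, 3.6) in frame 2.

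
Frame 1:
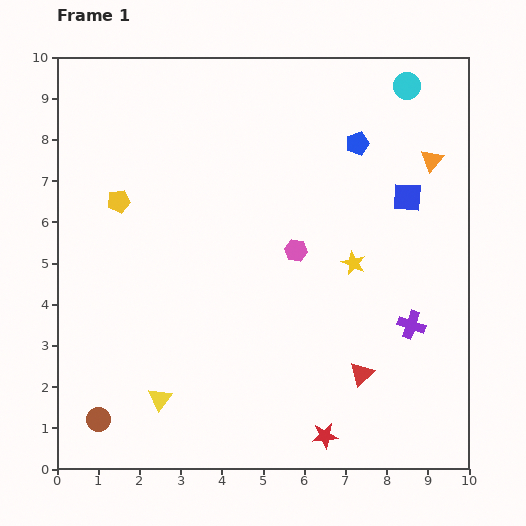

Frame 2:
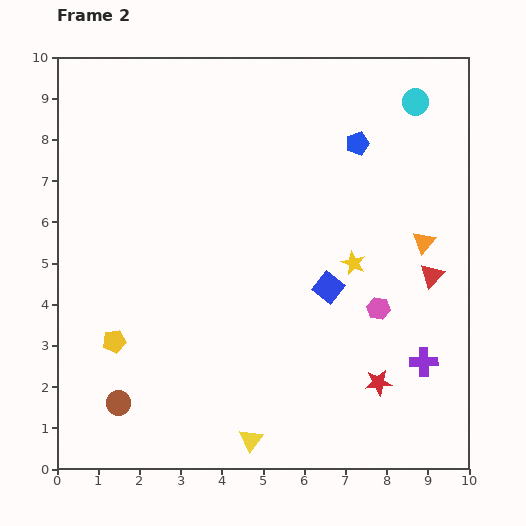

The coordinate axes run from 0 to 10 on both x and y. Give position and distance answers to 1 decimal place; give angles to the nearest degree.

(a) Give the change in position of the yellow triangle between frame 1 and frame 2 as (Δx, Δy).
(2.2, -1.0)

The yellow triangle was at (2.5, 1.7) in frame 1 and (4.7, 0.7) in frame 2.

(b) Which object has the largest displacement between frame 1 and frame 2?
the yellow pentagon

(moved 3.4; next 2.9)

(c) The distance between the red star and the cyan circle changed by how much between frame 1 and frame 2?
-1.8

Distance in frame 1: 8.7. Distance in frame 2: 6.9.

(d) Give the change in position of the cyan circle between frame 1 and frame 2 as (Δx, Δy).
(0.2, -0.4)

The cyan circle was at (8.5, 9.3) in frame 1 and (8.7, 8.9) in frame 2.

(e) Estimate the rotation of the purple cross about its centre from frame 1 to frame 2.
19° counter-clockwise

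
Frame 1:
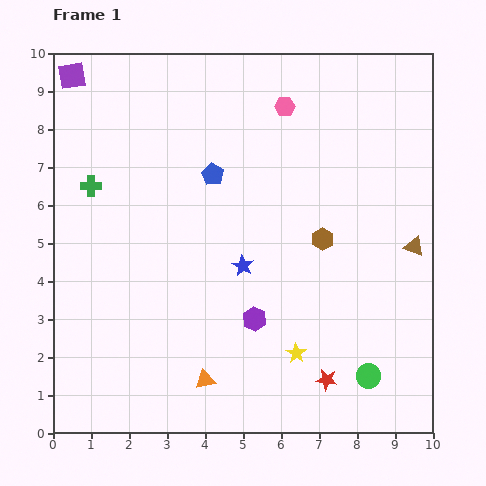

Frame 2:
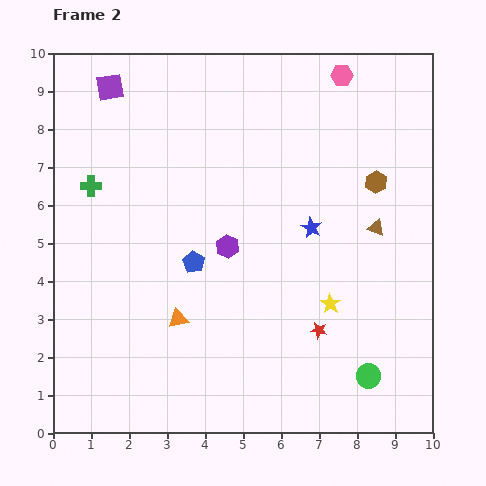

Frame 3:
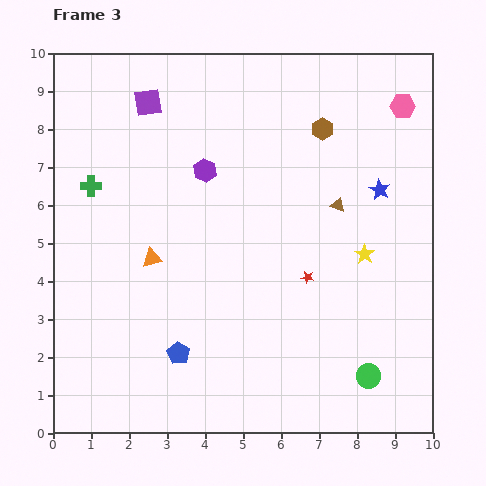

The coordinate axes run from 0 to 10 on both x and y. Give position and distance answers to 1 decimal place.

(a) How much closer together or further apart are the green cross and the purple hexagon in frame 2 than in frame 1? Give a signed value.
-1.6

Distance in frame 1: 5.5. Distance in frame 2: 3.9.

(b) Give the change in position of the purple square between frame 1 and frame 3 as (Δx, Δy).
(2.0, -0.7)

The purple square was at (0.5, 9.4) in frame 1 and (2.5, 8.7) in frame 3.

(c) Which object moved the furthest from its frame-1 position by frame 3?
the blue pentagon

(moved 4.8; next 4.1)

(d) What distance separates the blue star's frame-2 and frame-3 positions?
2.1

The blue star moved from (6.8, 5.4) to (8.6, 6.4), a distance of √(1.8² + 1.0²) ≈ 2.1.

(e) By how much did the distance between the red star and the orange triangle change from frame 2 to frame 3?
+0.4

Distance in frame 2: 3.7. Distance in frame 3: 4.1.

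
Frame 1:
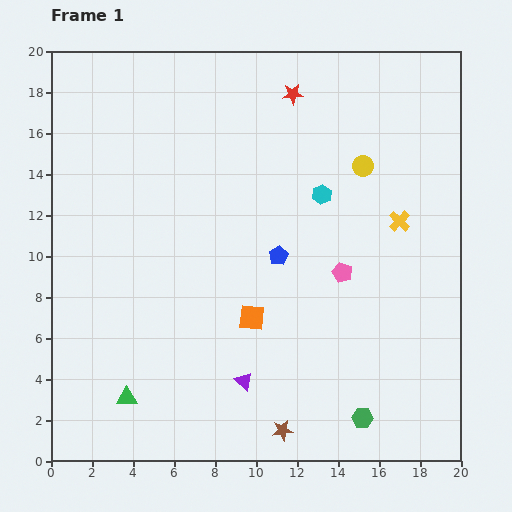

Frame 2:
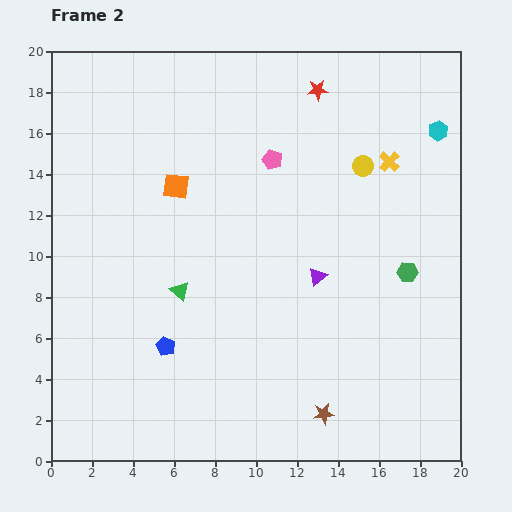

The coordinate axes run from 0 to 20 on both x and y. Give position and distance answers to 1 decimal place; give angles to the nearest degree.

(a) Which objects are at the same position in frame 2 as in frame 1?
the yellow circle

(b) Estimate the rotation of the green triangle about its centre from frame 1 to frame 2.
43° clockwise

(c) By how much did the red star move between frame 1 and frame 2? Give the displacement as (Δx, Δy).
(1.2, 0.2)

The red star was at (11.8, 17.9) in frame 1 and (13.0, 18.1) in frame 2.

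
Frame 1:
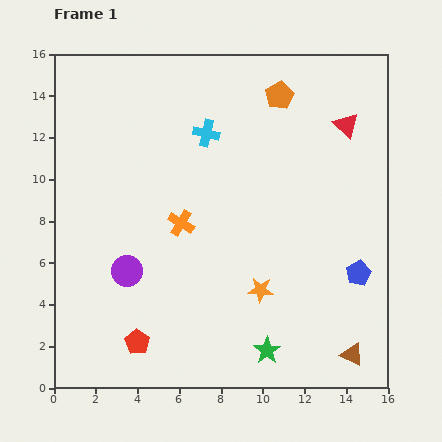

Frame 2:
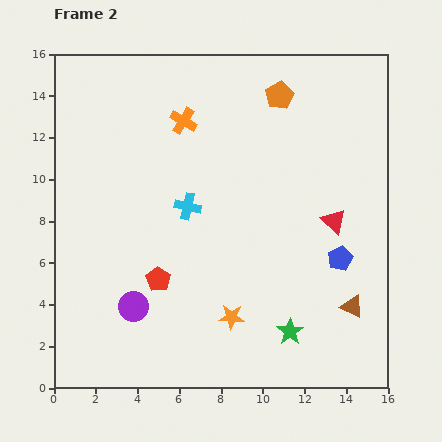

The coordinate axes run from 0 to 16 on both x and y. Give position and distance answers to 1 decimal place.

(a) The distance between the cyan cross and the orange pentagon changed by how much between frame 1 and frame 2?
+3.0

Distance in frame 1: 3.9. Distance in frame 2: 6.9.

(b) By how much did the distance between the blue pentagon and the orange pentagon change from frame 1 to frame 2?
-1.0

Distance in frame 1: 9.3. Distance in frame 2: 8.3.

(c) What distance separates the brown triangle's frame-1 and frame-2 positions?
2.3

The brown triangle moved from (14.3, 1.6) to (14.3, 3.9), a distance of √(0.0² + 2.3²) ≈ 2.3.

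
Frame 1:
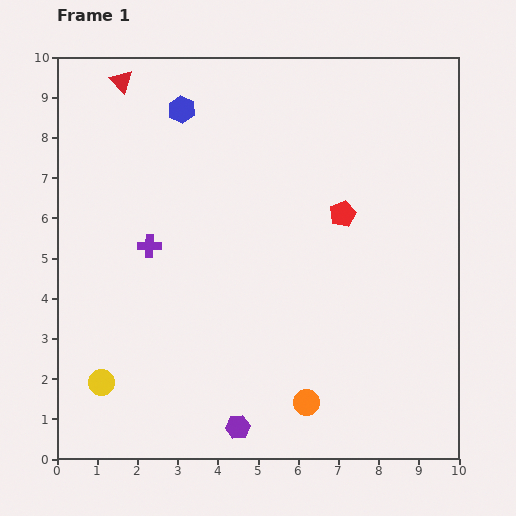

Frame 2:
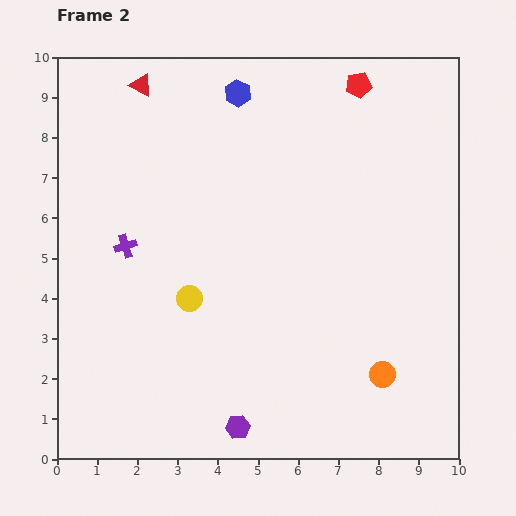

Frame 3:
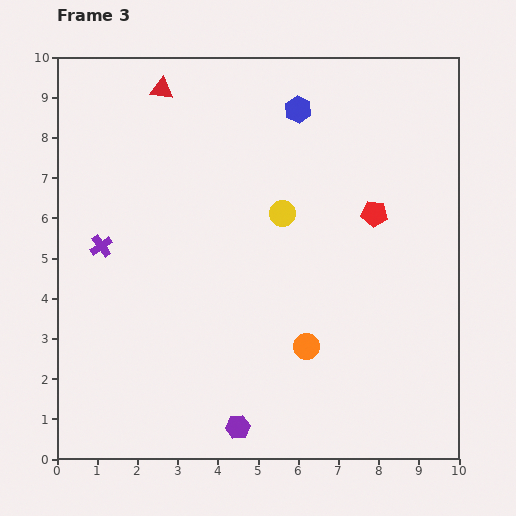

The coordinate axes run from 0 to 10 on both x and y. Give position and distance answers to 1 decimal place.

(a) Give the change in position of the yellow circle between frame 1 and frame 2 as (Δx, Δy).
(2.2, 2.1)

The yellow circle was at (1.1, 1.9) in frame 1 and (3.3, 4.0) in frame 2.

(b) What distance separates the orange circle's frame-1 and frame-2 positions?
2.0

The orange circle moved from (6.2, 1.4) to (8.1, 2.1), a distance of √(1.9² + 0.7²) ≈ 2.0.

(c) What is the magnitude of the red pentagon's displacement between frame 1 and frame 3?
0.8

The red pentagon moved from (7.1, 6.1) to (7.9, 6.1), a distance of √(0.8² + 0.0²) ≈ 0.8.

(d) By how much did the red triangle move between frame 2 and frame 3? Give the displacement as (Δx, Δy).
(0.5, -0.1)

The red triangle was at (2.1, 9.3) in frame 2 and (2.6, 9.2) in frame 3.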